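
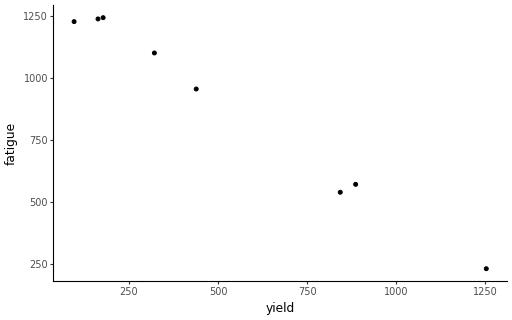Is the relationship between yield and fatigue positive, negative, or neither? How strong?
negative, strong

Points are negatively correlated; strong (|r| ≈ 1.0).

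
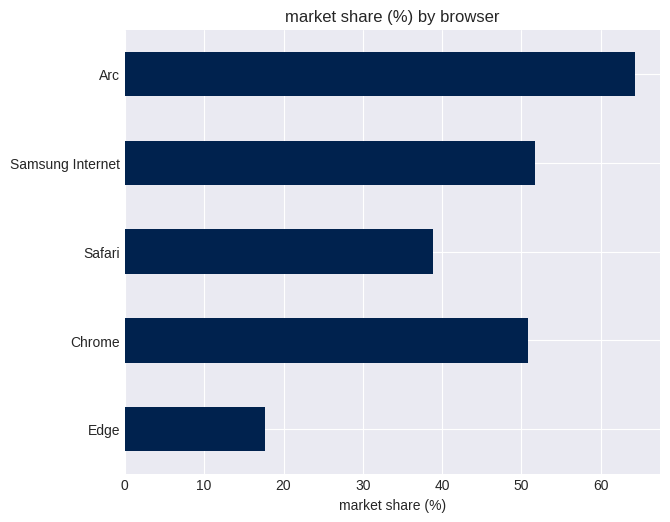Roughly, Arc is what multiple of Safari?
Arc ≈ 60, Safari ≈ 40; 60/40 ≈ 1.5.

≈ 1.5×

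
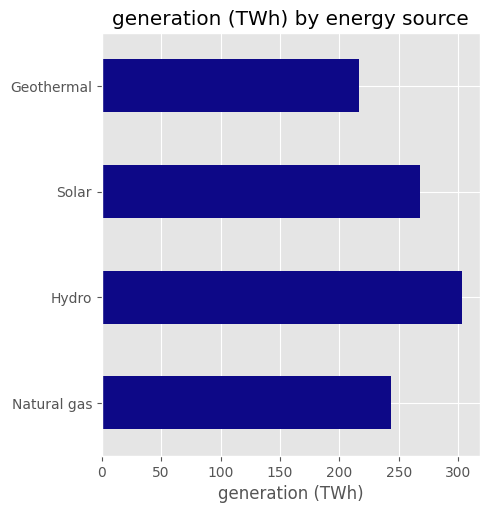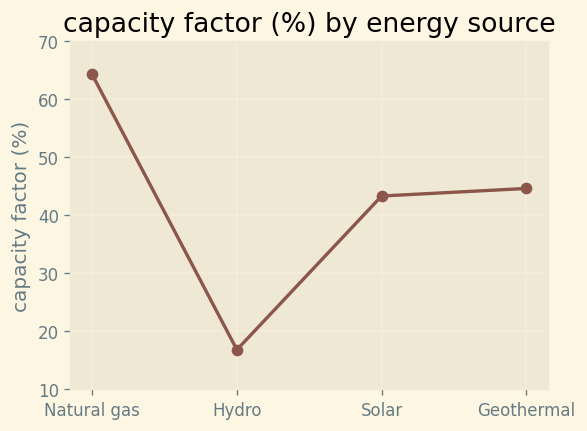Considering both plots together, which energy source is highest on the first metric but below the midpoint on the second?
Chart 2 median capacity factor (%) ≈ 40; below-median energy sources: Hydro, Solar. Among those, Hydro has the highest generation (TWh) (≈ 300).

Hydro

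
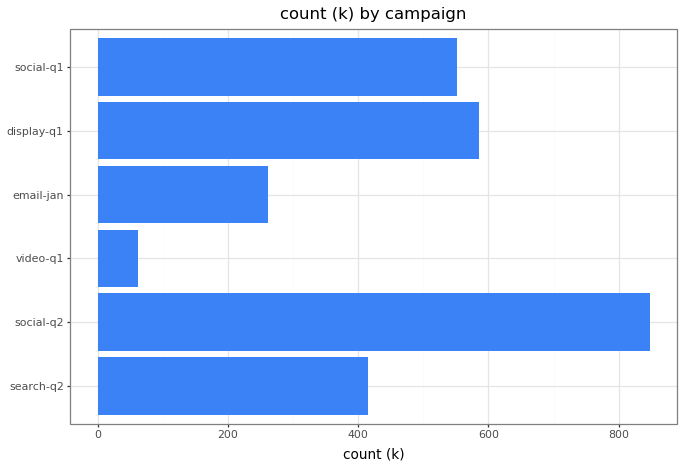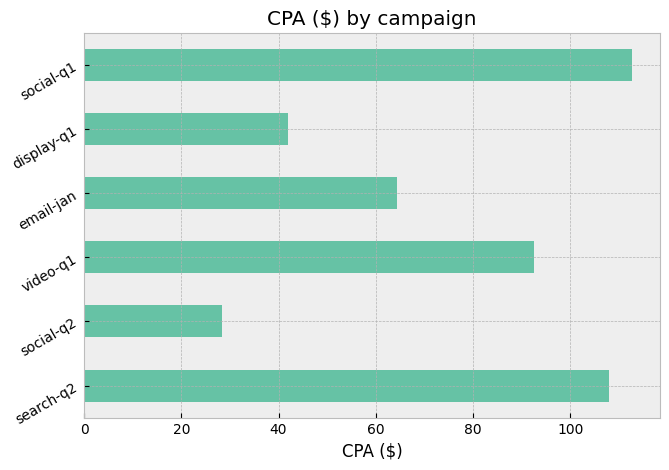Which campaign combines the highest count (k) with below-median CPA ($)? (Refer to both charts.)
Chart 2 median CPA ($) ≈ 80; below-median campaigns: social-q2, email-jan, display-q1. Among those, social-q2 has the highest count (k) (≈ 800).

social-q2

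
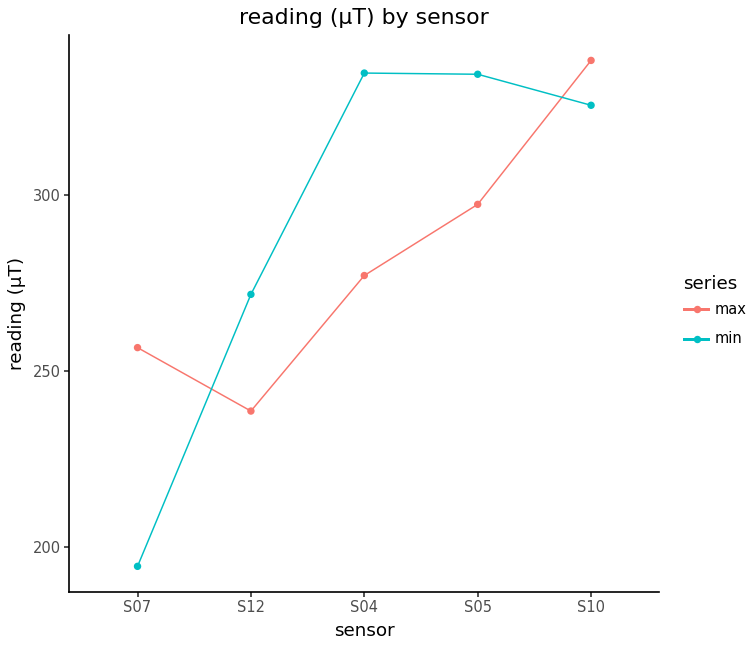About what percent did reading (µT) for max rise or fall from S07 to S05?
≈ +15.4%

S07 ≈ 260, S05 ≈ 300; (300 − 260) / 260 ≈ +15.4%.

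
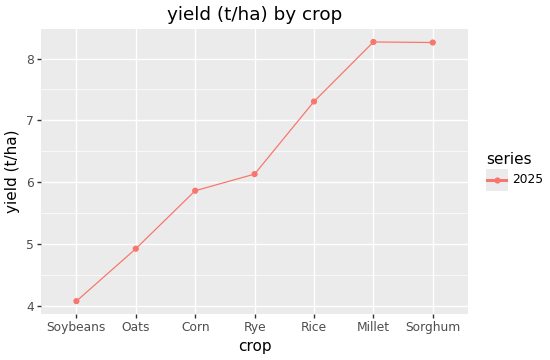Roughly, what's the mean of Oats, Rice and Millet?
≈ 7

(5.0 + 7.5 + 8.5) / 3 ≈ 7.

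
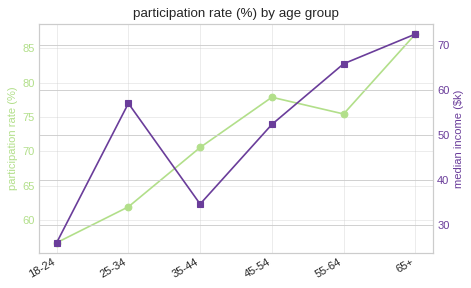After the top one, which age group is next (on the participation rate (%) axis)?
Top 3 (on the participation rate (%) axis): 65+ ≈ 85, 45-54 ≈ 80, 55-64 ≈ 75.

45-54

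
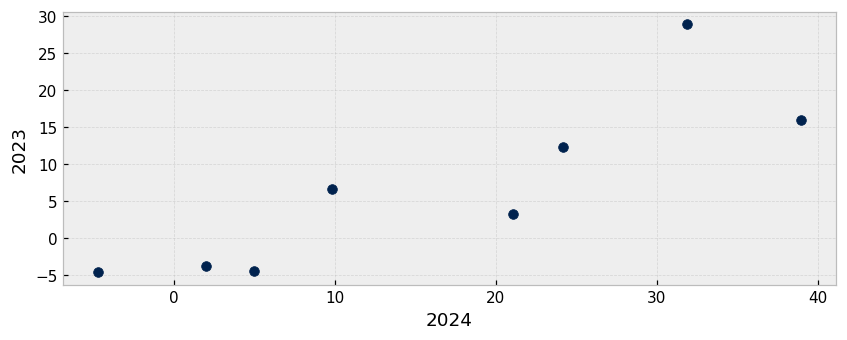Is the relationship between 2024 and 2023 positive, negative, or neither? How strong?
positive, strong

Points are positively correlated; strong (|r| ≈ 0.9).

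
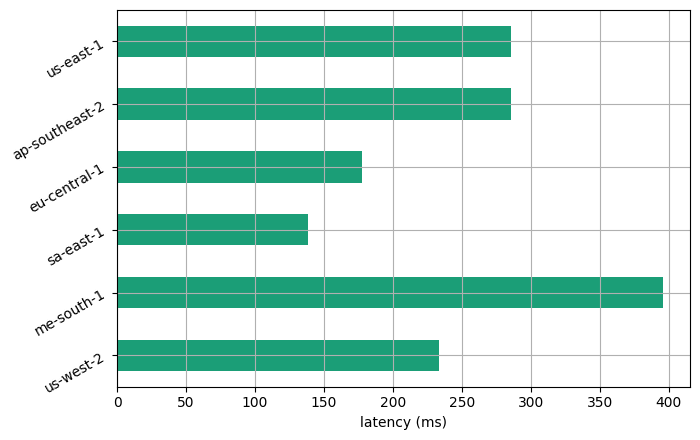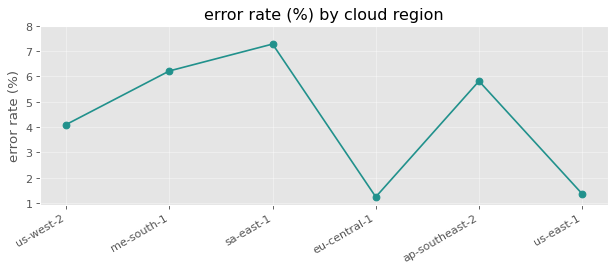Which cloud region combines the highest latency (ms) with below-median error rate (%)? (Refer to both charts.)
Chart 2 median error rate (%) ≈ 5; below-median cloud regions: us-west-2, eu-central-1, us-east-1. Among those, us-east-1 has the highest latency (ms) (≈ 300).

us-east-1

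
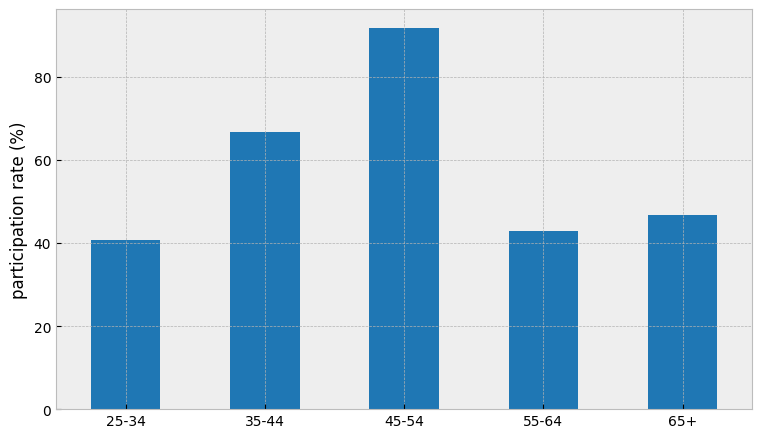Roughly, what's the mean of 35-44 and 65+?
(70 + 50) / 2 ≈ 60.

≈ 60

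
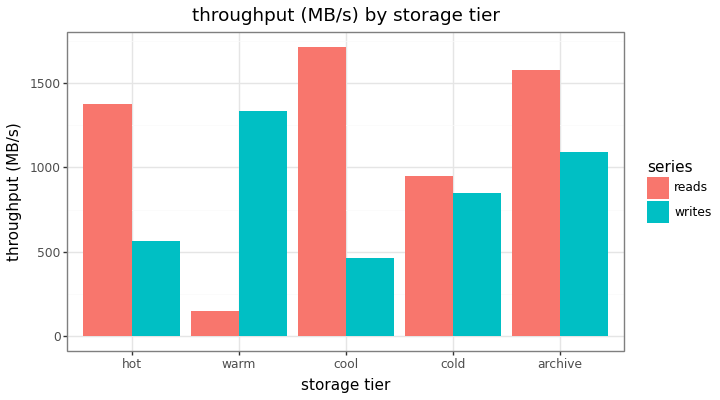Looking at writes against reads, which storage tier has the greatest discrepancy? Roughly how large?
cool, ≈ 1400 MB/s

cool: writes ≈ 400, reads ≈ 1800 → gap ≈ 1400. Next-largest (warm) is only ≈ 1200.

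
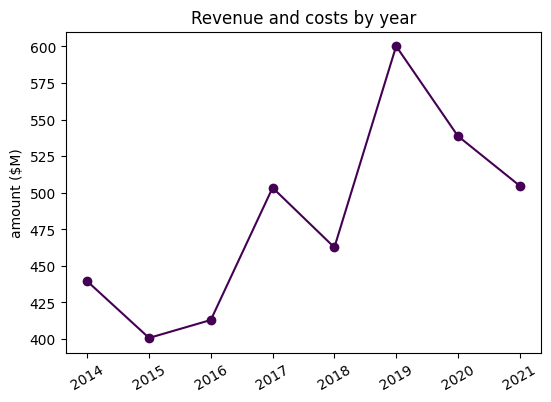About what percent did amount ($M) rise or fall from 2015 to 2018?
2015 ≈ 400, 2018 ≈ 460; (460 − 400) / 400 ≈ +15%.

≈ +15%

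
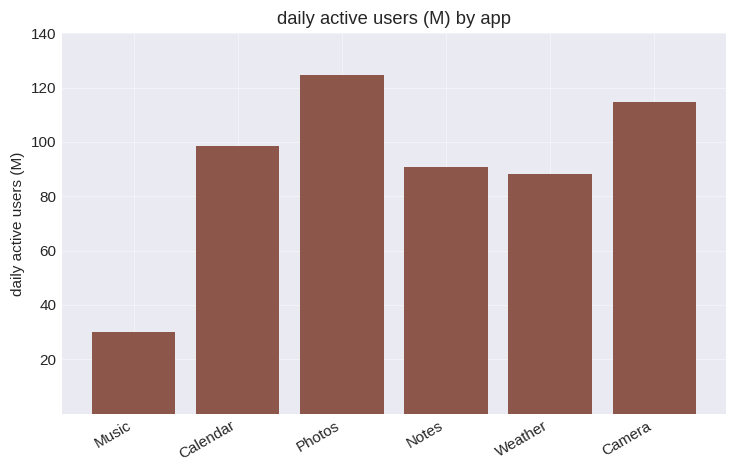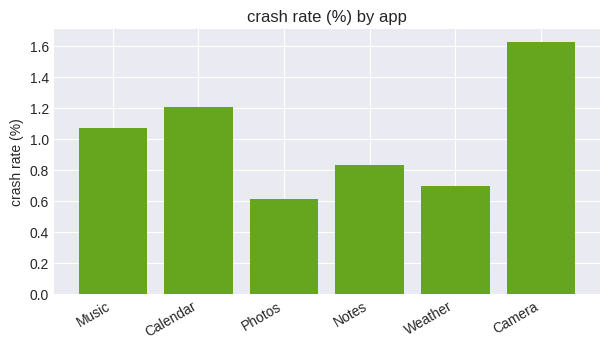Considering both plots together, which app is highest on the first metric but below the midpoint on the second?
Photos

Chart 2 median crash rate (%) ≈ 1; below-median apps: Photos, Notes, Weather. Among those, Photos has the highest daily active users (M) (≈ 120).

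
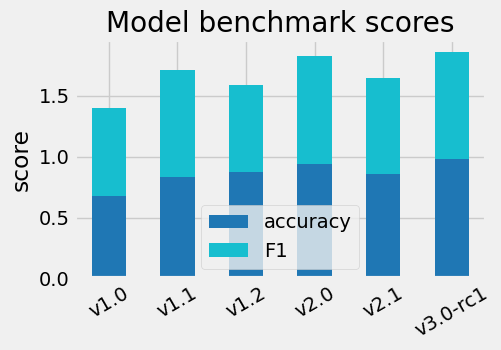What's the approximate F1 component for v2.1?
≈ 0.8

F1 top ≈ 1.6, bottom ≈ 0.8; segment ≈ 0.8.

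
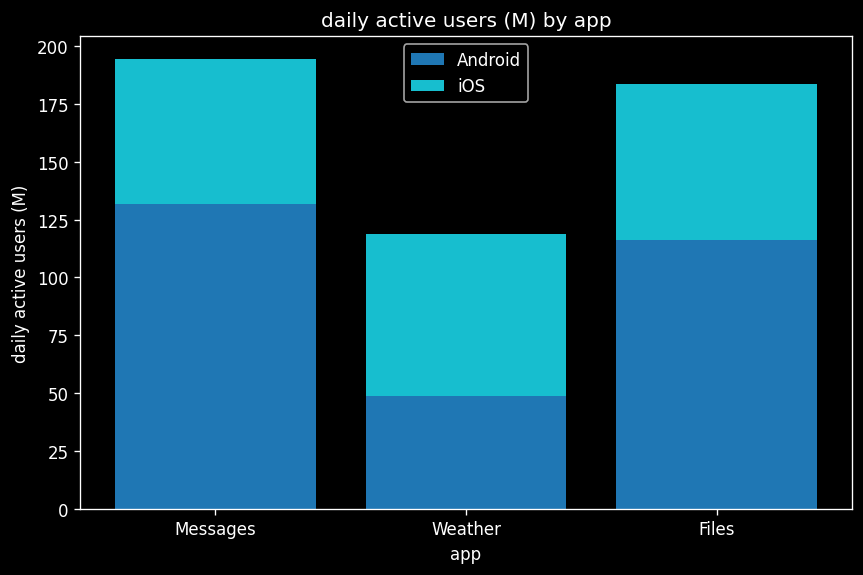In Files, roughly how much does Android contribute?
Android top ≈ 120, bottom ≈ 0; segment ≈ 120.

≈ 120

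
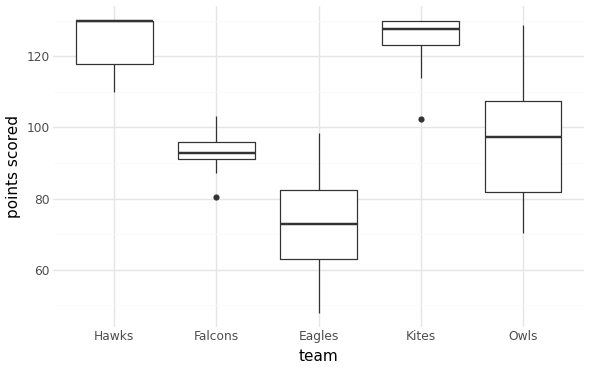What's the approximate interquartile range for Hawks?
Q3 ≈ 130, Q1 ≈ 120; IQR ≈ 10.

≈ 10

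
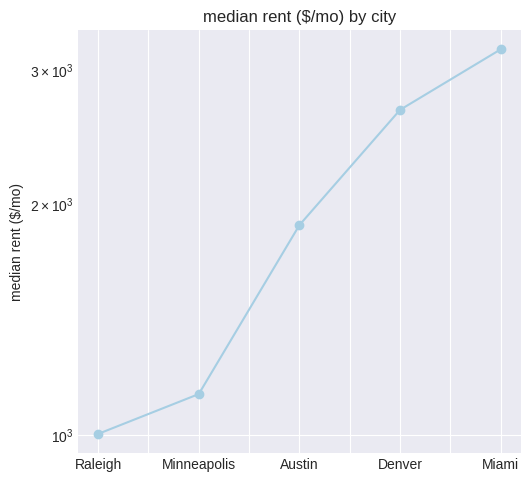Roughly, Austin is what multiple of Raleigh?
≈ 1.8×

Austin ≈ 1800, Raleigh ≈ 1000; 1800/1000 ≈ 1.8.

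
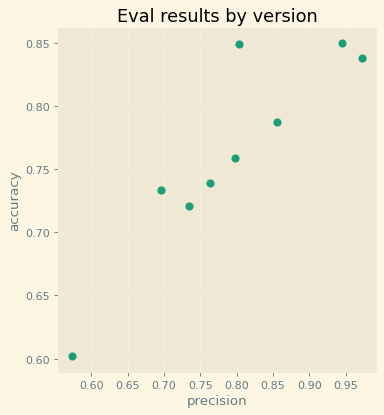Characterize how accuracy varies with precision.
positive, strong

Points are positively correlated; strong (|r| ≈ 0.9).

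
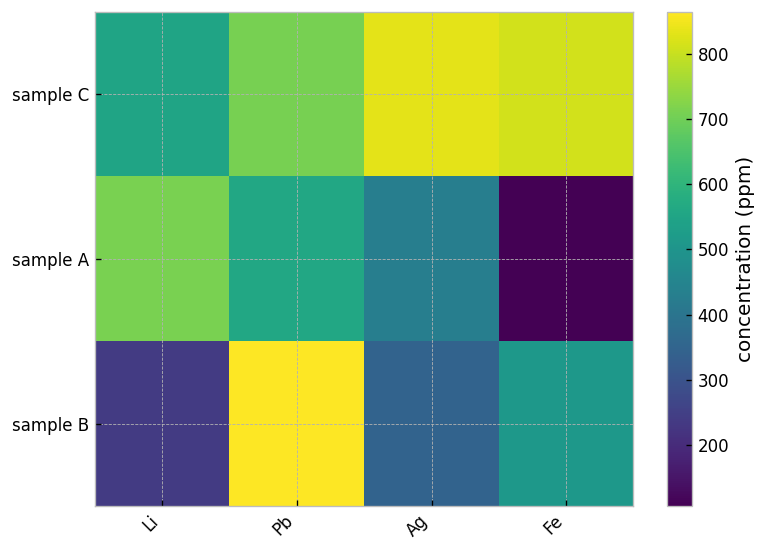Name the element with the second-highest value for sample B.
Top 3 for sample B: Pb ≈ 900, Fe ≈ 500, Ag ≈ 300.

Fe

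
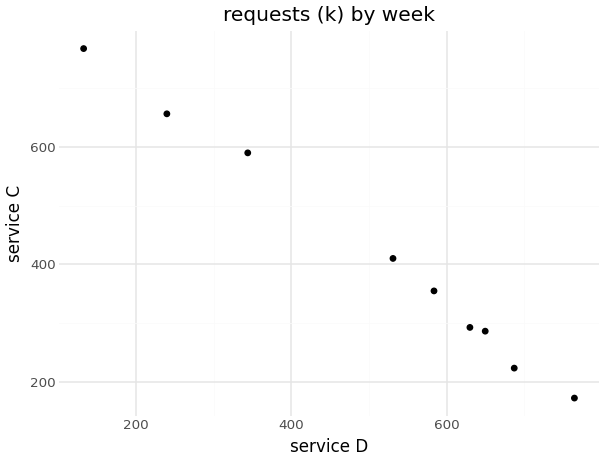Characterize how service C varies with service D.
Points are negatively correlated; strong (|r| ≈ 1.0).

negative, strong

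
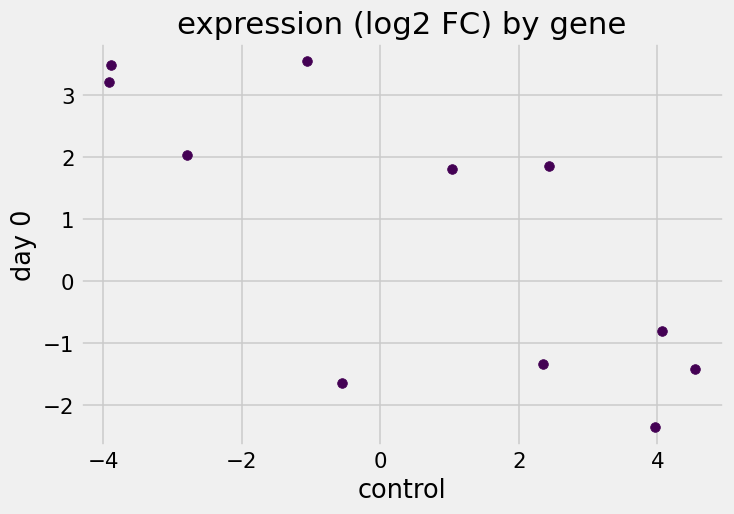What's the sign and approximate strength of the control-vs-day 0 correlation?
Points are negatively correlated; strong (|r| ≈ 0.8).

negative, strong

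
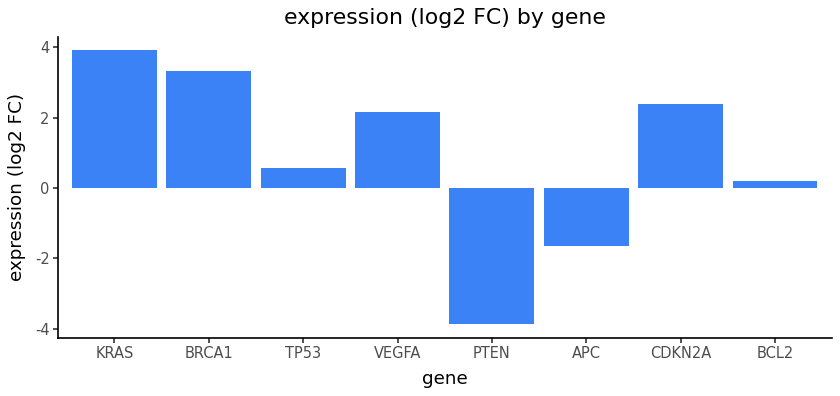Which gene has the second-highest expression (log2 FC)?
BRCA1

Top 3: KRAS ≈ 4, BRCA1 ≈ 3, CDKN2A ≈ 2.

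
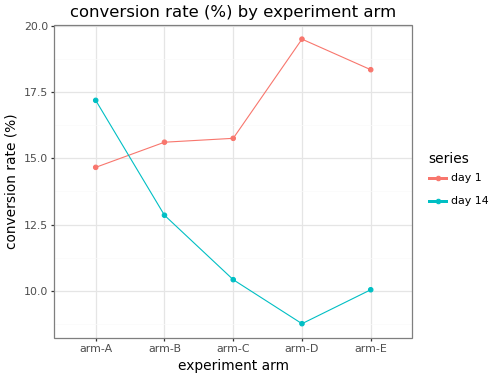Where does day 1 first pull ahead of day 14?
arm-B

arm-A: day 1 ≈ 15 vs day 14 ≈ 17 (not yet); arm-B: day 1 ≈ 16 vs day 14 ≈ 13 (first crossover).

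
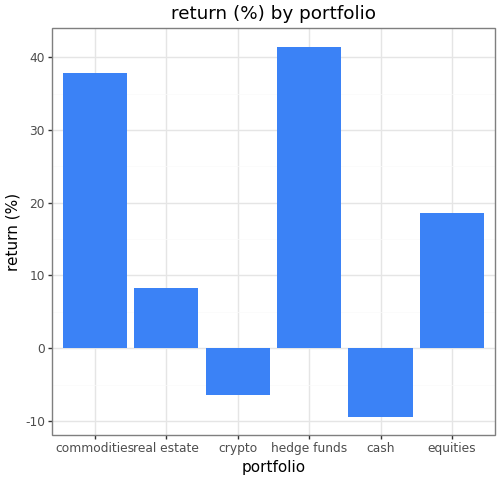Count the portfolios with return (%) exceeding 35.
2

Above 35: commodities, hedge funds.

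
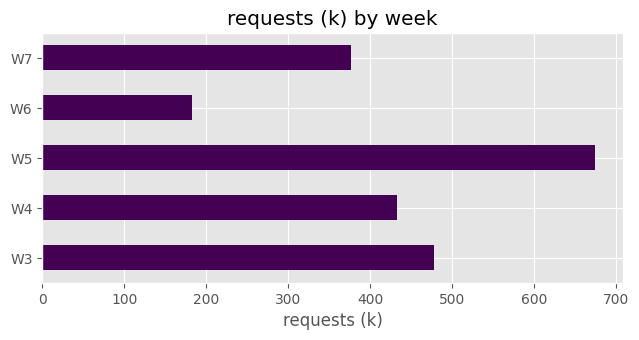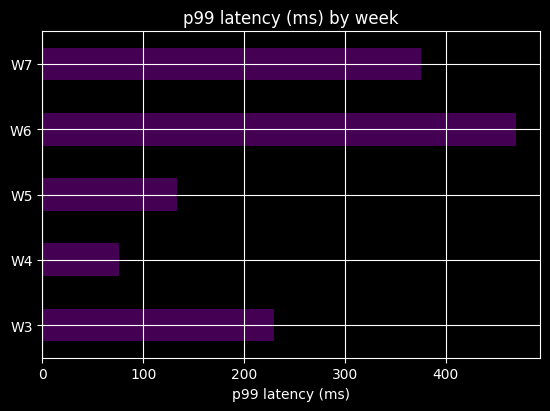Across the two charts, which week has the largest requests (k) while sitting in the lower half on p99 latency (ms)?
W5

Chart 2 median p99 latency (ms) ≈ 250; below-median weeks: W4, W5. Among those, W5 has the highest requests (k) (≈ 700).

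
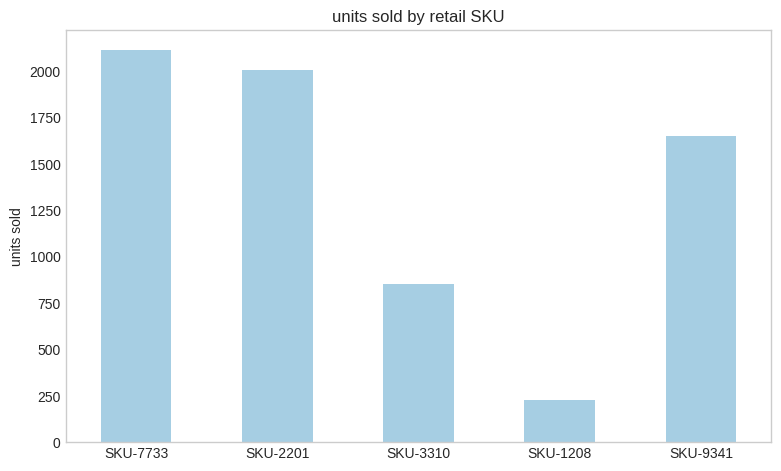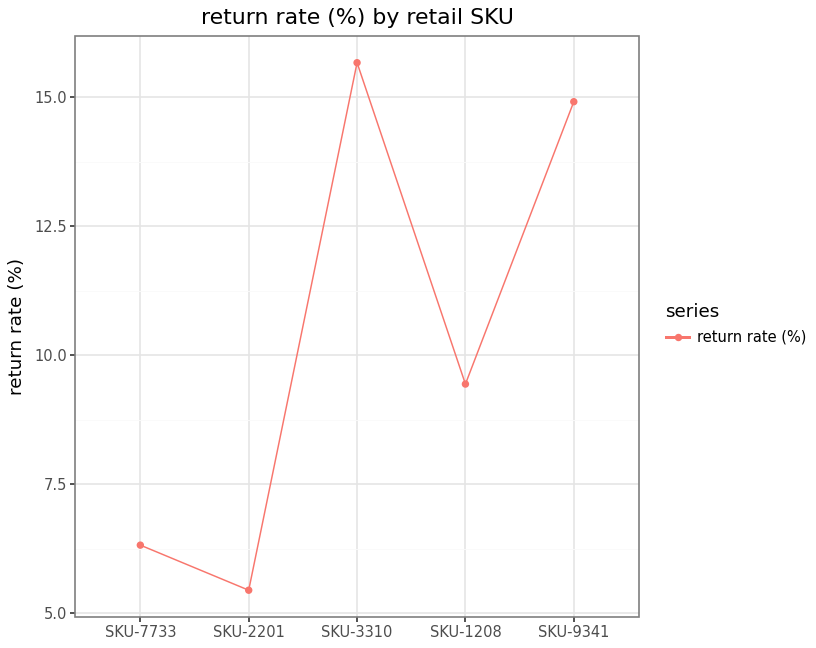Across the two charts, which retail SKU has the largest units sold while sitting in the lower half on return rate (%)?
SKU-7733

Chart 2 median return rate (%) ≈ 10; below-median retail SKUs: SKU-7733, SKU-2201. Among those, SKU-7733 has the highest units sold (≈ 2200).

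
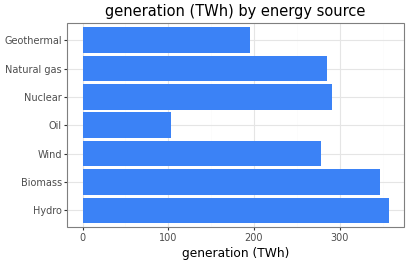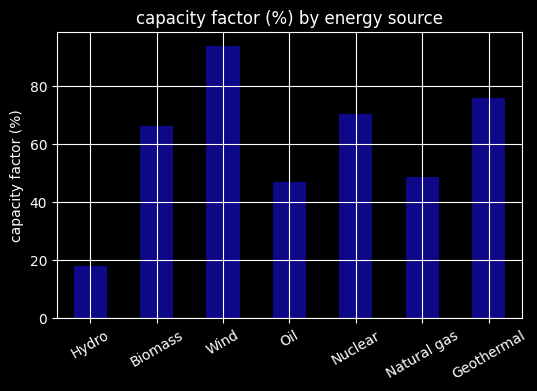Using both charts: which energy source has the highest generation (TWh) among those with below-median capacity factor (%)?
Hydro

Chart 2 median capacity factor (%) ≈ 70; below-median energy sources: Hydro, Oil, Natural gas. Among those, Hydro has the highest generation (TWh) (≈ 350).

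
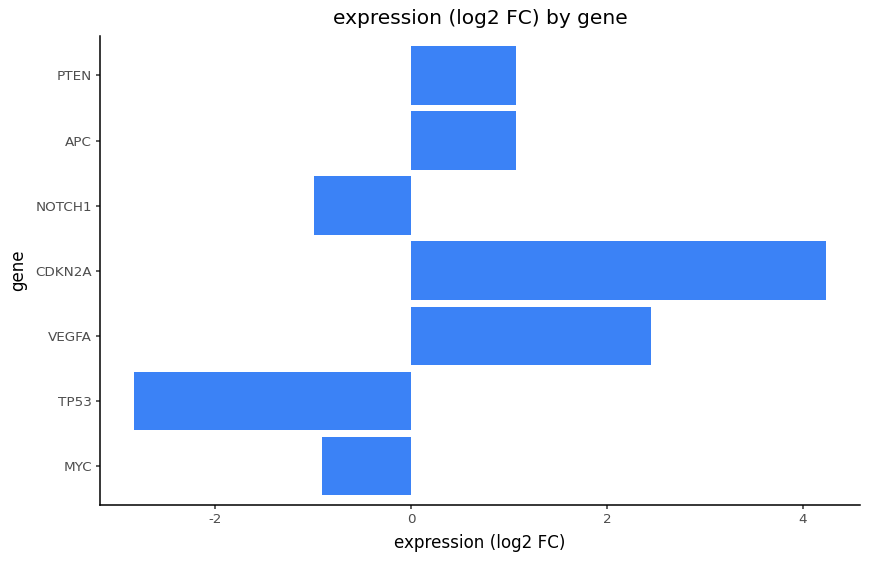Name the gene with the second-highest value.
Top 3: CDKN2A ≈ 4, VEGFA ≈ 2, PTEN ≈ 1.

VEGFA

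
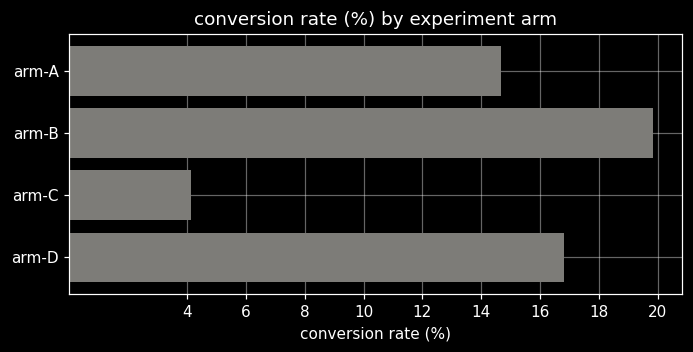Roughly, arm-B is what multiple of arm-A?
arm-B ≈ 20, arm-A ≈ 14; 20/14 ≈ 1.43.

≈ 1.43×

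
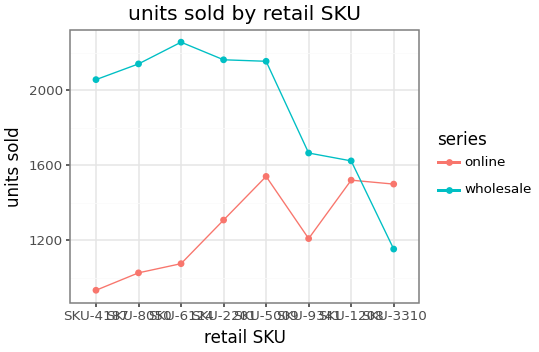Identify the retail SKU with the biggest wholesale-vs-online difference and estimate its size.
SKU-6124, ≈ 1200

SKU-6124: wholesale ≈ 2200, online ≈ 1000 → gap ≈ 1200. Next-largest (SKU-4187) is only ≈ 1000.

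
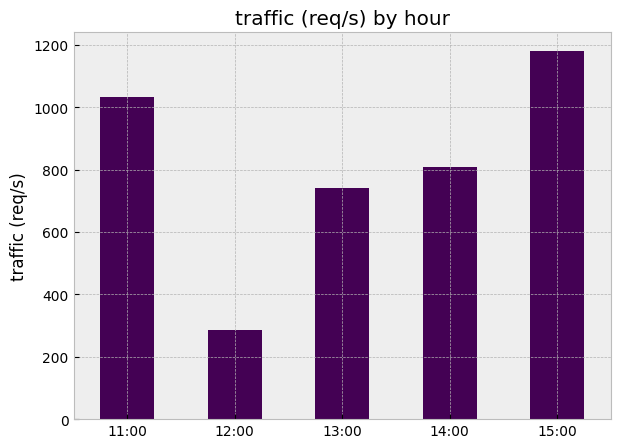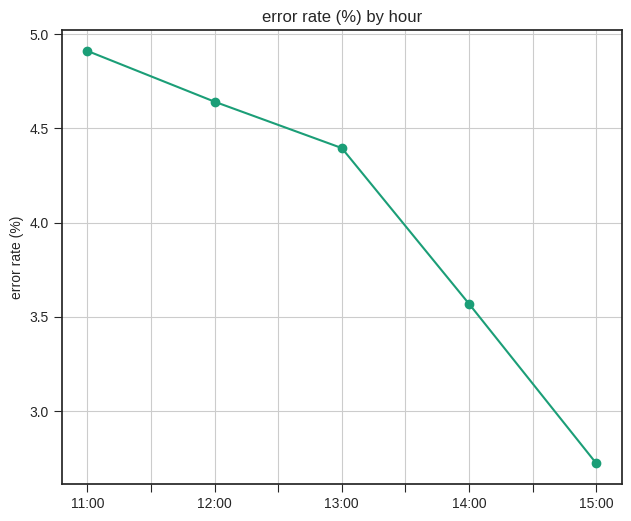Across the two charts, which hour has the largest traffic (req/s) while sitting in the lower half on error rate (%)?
15:00

Chart 2 median error rate (%) ≈ 4.5; below-median hours: 14:00, 15:00. Among those, 15:00 has the highest traffic (req/s) (≈ 1200).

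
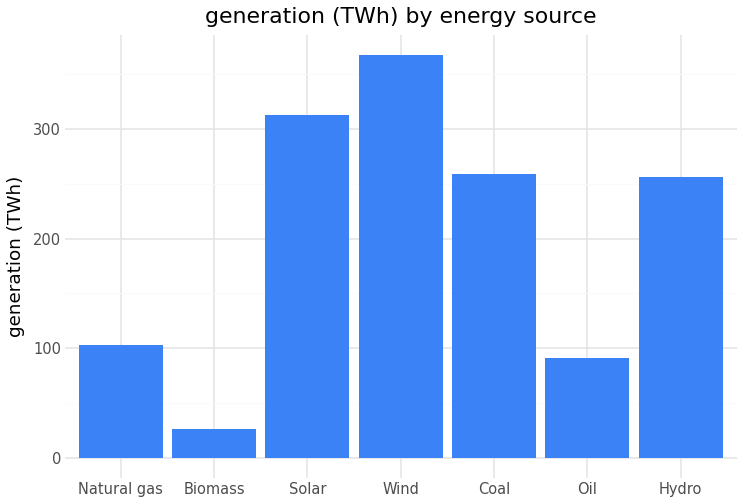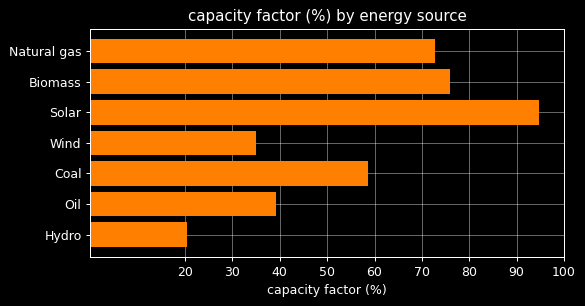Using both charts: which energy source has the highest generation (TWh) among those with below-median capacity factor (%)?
Wind

Chart 2 median capacity factor (%) ≈ 60; below-median energy sources: Wind, Oil, Hydro. Among those, Wind has the highest generation (TWh) (≈ 350).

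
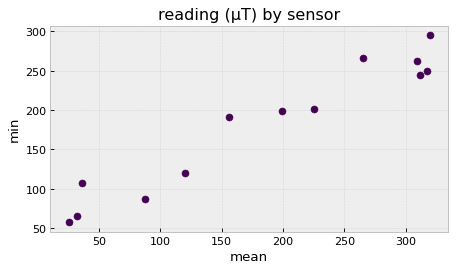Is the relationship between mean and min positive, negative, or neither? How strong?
positive, strong

Points are positively correlated; strong (|r| ≈ 1.0).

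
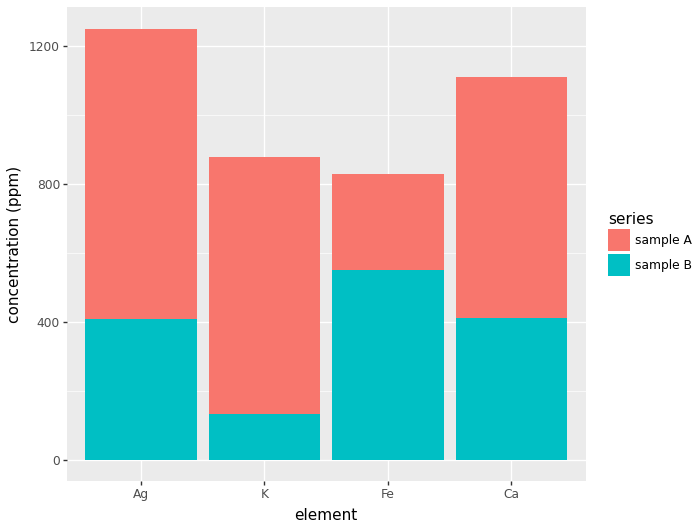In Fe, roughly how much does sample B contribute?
sample B top ≈ 600, bottom ≈ 0; segment ≈ 600.

≈ 600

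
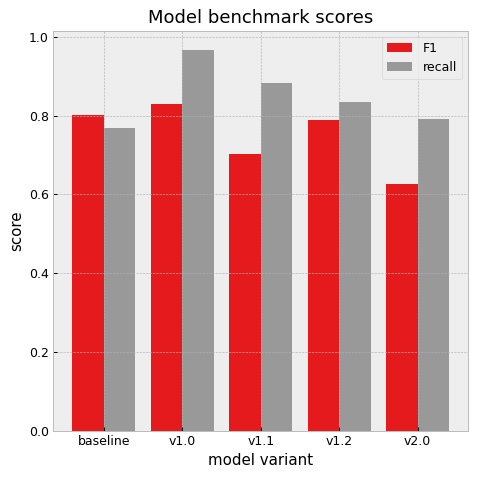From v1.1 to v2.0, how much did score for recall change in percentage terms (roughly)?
v1.1 ≈ 0.9, v2.0 ≈ 0.8; (0.8 − 0.9) / 0.9 ≈ -11.1%.

≈ -11.1%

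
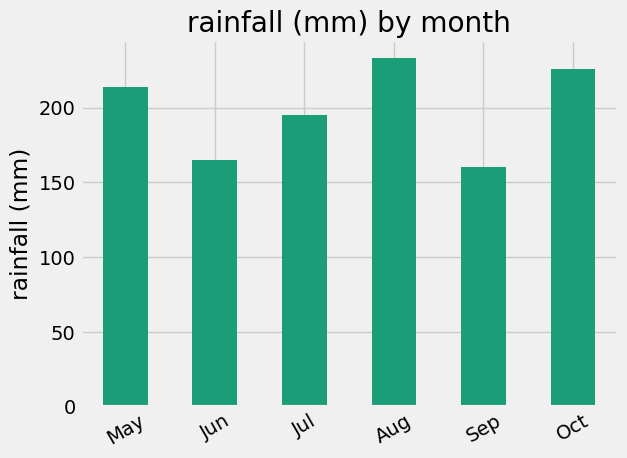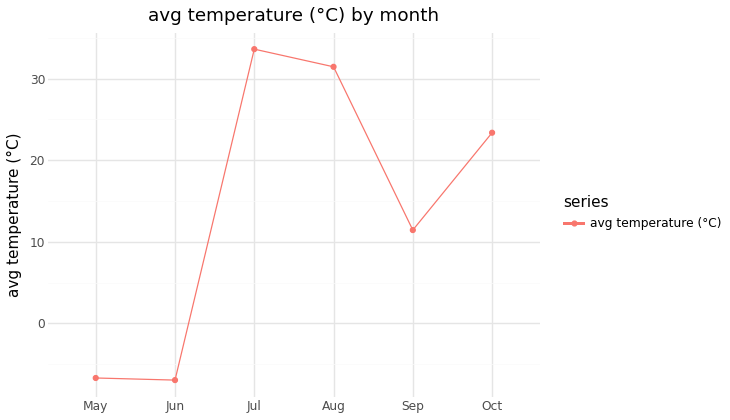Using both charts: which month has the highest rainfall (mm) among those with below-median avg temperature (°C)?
May

Chart 2 median avg temperature (°C) ≈ 15; below-median months: May, Jun, Sep. Among those, May has the highest rainfall (mm) (≈ 225).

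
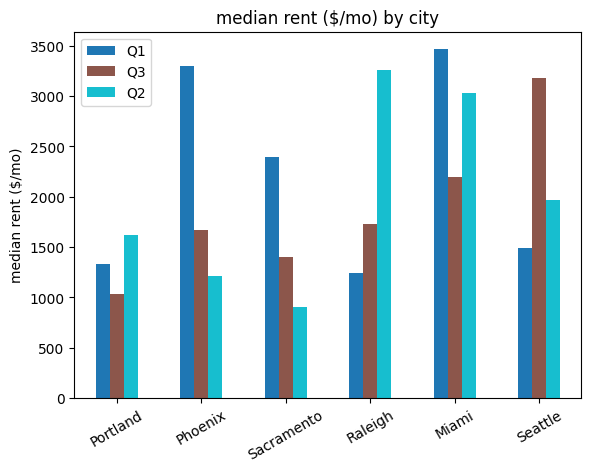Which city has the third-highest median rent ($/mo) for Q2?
Top 4 for Q2: Raleigh ≈ 3500, Miami ≈ 3000, Seattle ≈ 2000, Portland ≈ 1500.

Seattle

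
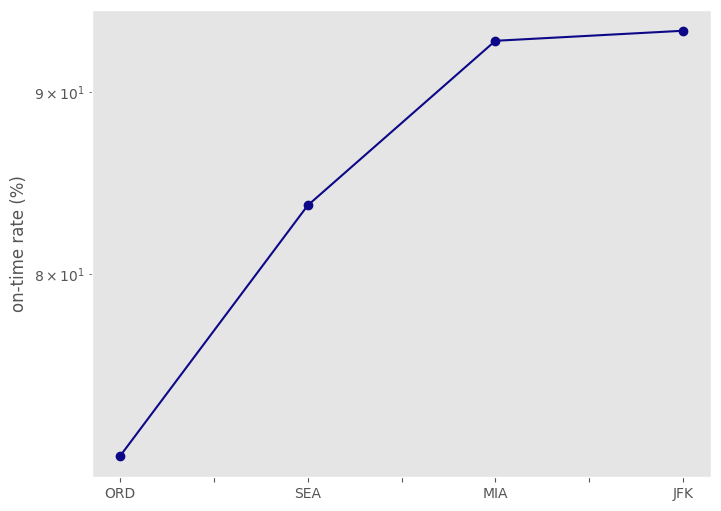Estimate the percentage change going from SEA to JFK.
SEA ≈ 84, JFK ≈ 94; (94 − 84) / 84 ≈ +11.9%.

≈ +11.9%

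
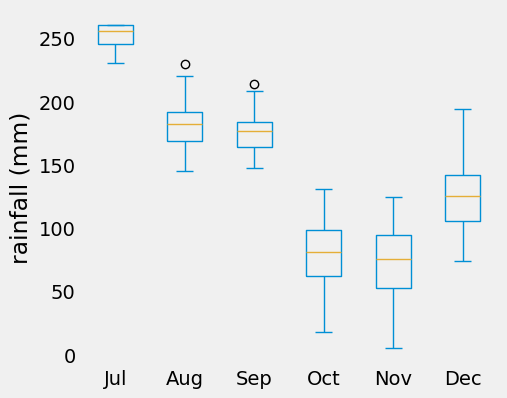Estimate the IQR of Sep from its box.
Q3 ≈ 180, Q1 ≈ 160; IQR ≈ 20.

≈ 20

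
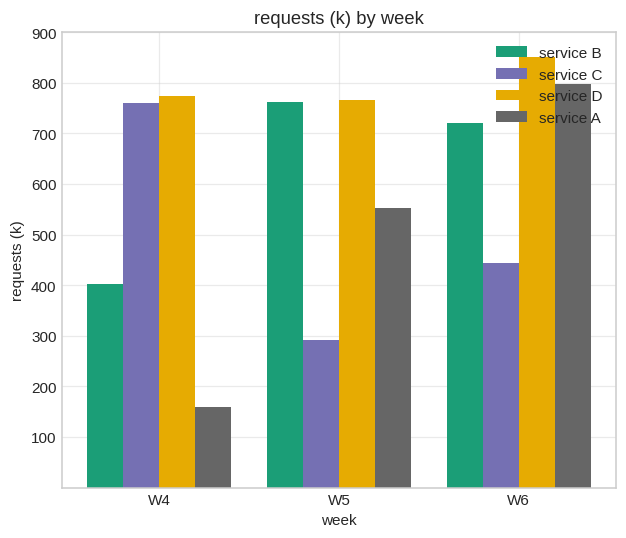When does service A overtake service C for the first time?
W4: service A ≈ 200 vs service C ≈ 800 (not yet); W5: service A ≈ 600 vs service C ≈ 300 (first crossover).

W5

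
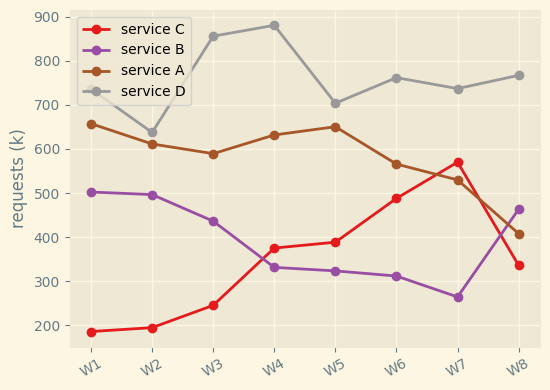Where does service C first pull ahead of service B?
W3: service C ≈ 200 vs service B ≈ 400 (not yet); W4: service C ≈ 400 vs service B ≈ 300 (first crossover).

W4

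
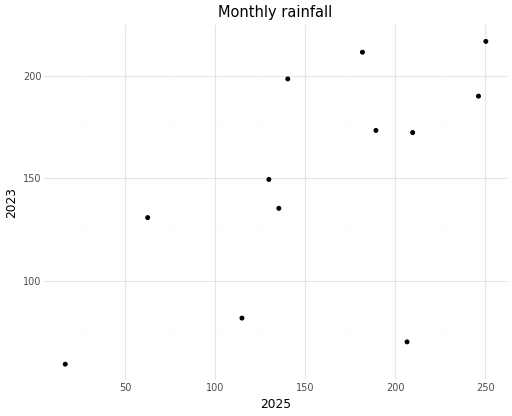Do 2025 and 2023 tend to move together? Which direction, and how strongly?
Points are positively correlated; moderate (|r| ≈ 0.6).

positive, moderate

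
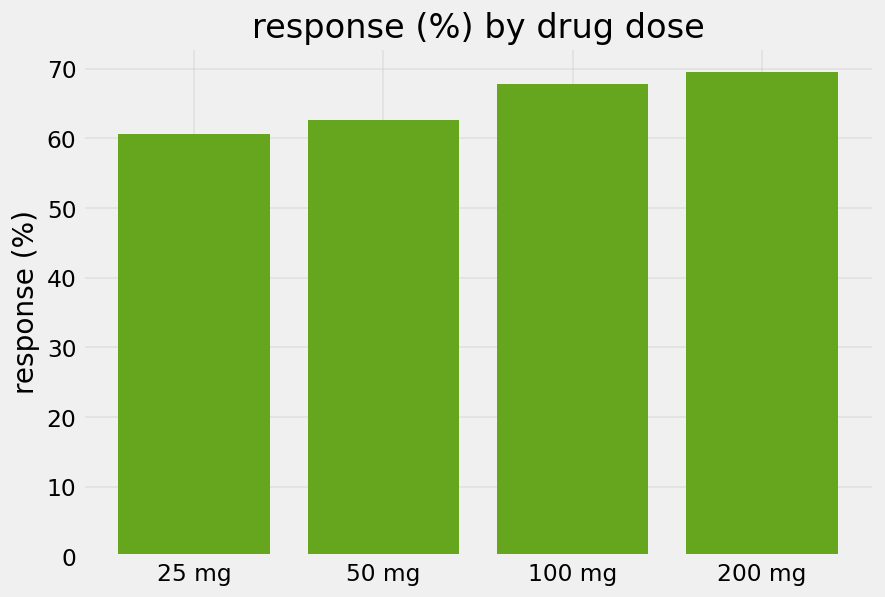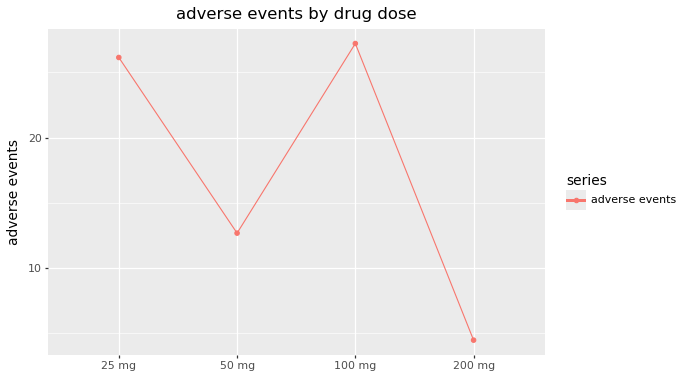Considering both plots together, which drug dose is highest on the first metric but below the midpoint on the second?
Chart 2 median adverse events ≈ 20; below-median drug doses: 50 mg, 200 mg. Among those, 200 mg has the highest response (%) (≈ 70).

200 mg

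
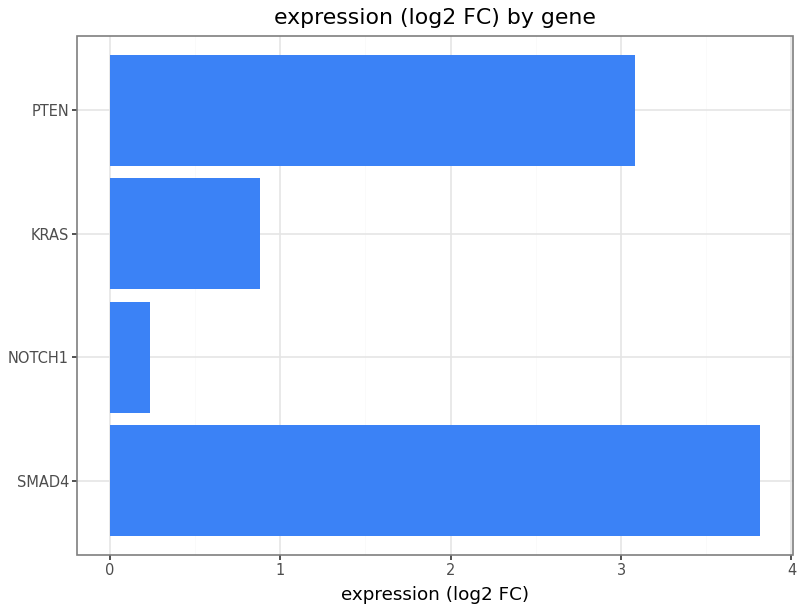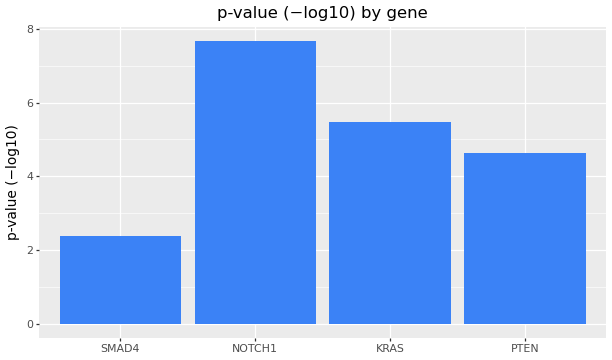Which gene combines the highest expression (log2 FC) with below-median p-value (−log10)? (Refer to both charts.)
Chart 2 median p-value (−log10) ≈ 5; below-median genes: SMAD4, PTEN. Among those, SMAD4 has the highest expression (log2 FC) (≈ 4).

SMAD4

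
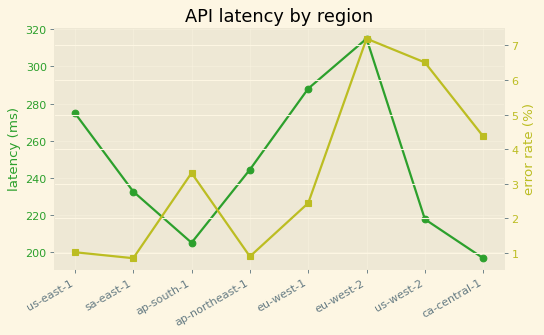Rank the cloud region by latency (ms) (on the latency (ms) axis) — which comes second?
eu-west-1

Top 3 (on the latency (ms) axis): eu-west-2 ≈ 310, eu-west-1 ≈ 290, us-east-1 ≈ 270.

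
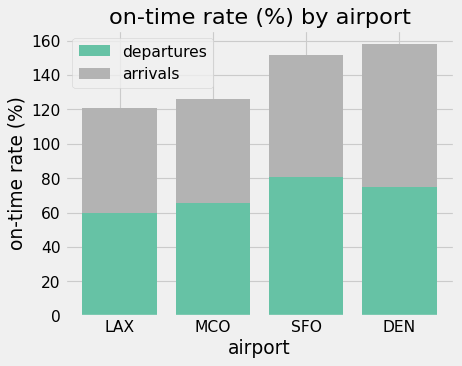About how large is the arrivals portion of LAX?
≈ 60

arrivals top ≈ 120, bottom ≈ 60; segment ≈ 60.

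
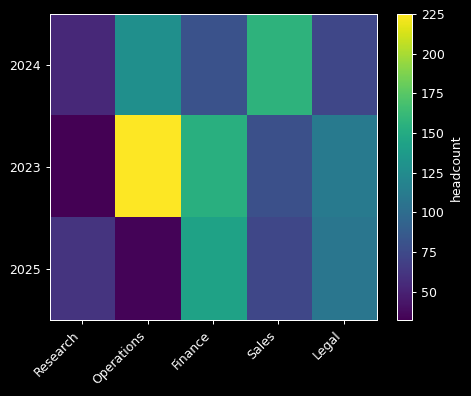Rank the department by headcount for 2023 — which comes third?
Top 4 for 2023: Operations ≈ 220, Finance ≈ 160, Legal ≈ 120, Sales ≈ 80.

Legal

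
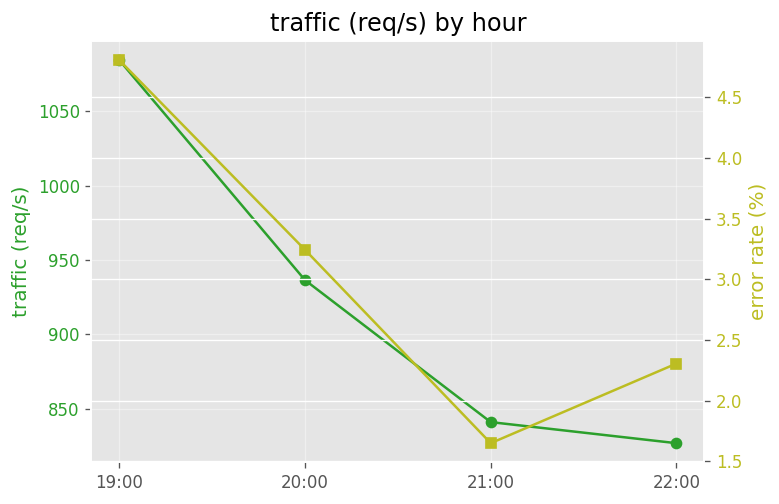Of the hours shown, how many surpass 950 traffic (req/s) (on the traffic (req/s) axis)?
1

Above 950: 19:00.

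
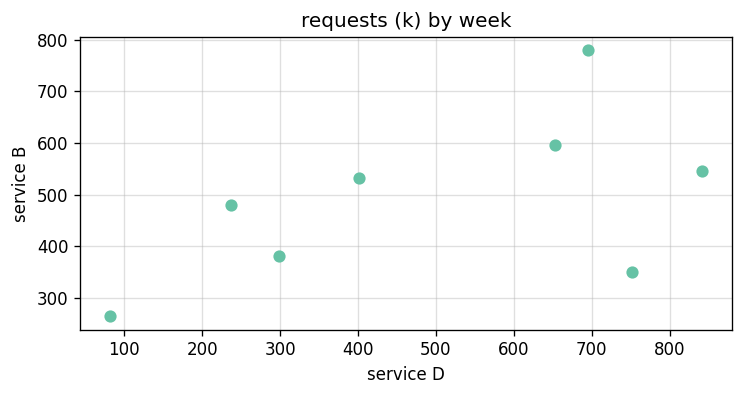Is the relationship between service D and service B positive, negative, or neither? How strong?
positive, moderate

Points are positively correlated; moderate (|r| ≈ 0.5).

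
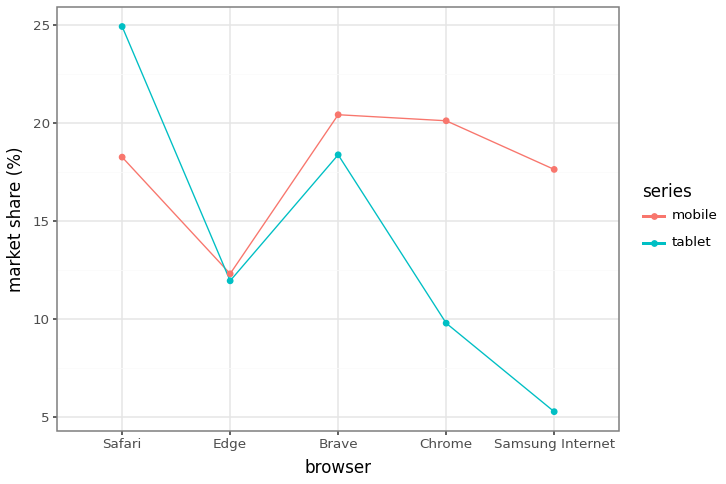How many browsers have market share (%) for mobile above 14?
Above 14: Safari, Brave, Chrome, Samsung Internet.

4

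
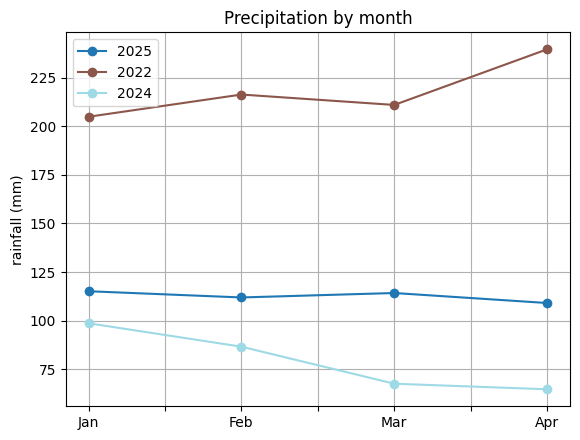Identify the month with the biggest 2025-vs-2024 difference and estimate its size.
Mar: 2025 ≈ 120, 2024 ≈ 60 → gap ≈ 60. Next-largest (Apr) is only ≈ 40.

Mar, ≈ 60 mm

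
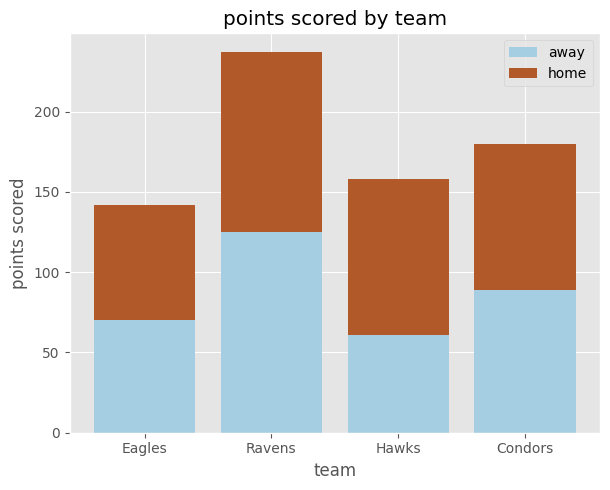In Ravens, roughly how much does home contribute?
home top ≈ 240, bottom ≈ 120; segment ≈ 120.

≈ 120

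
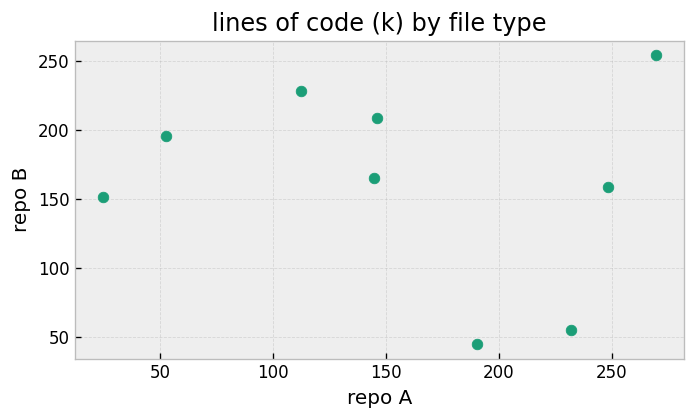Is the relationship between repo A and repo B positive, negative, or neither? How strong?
Points are roughly uncorrelated; weak (|r| ≈ 0.2).

no clear correlation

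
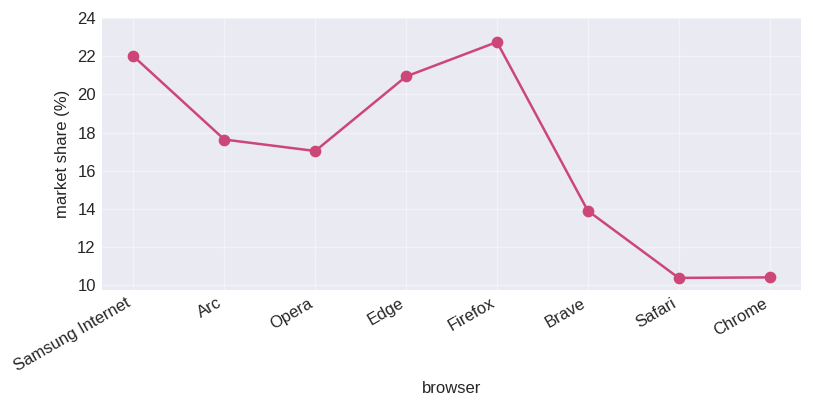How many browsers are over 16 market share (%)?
Above 16: Samsung Internet, Arc, Opera, Edge, Firefox.

5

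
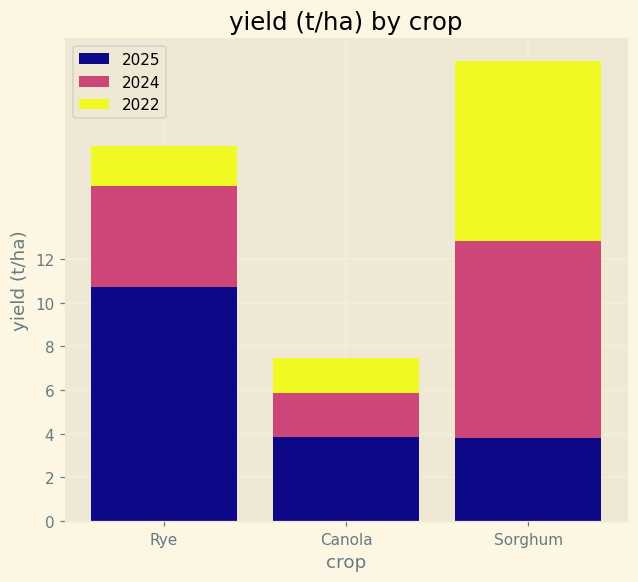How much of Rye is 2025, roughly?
2025 top ≈ 10, bottom ≈ 0; segment ≈ 10.

≈ 10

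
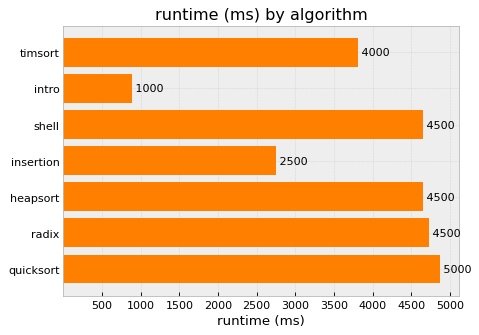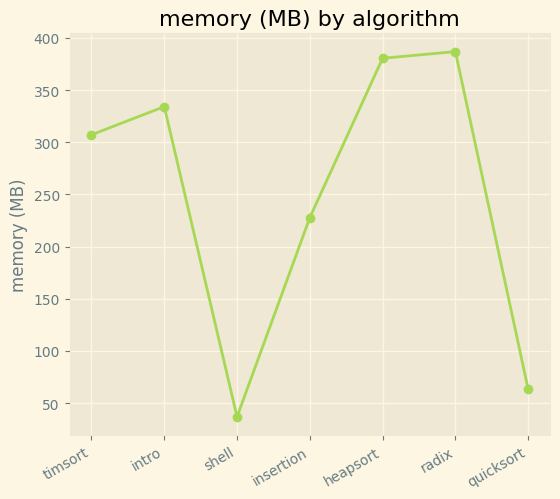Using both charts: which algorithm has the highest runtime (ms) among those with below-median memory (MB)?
quicksort

Chart 2 median memory (MB) ≈ 300; below-median algorithms: shell, insertion, quicksort. Among those, quicksort has the highest runtime (ms) (≈ 5000).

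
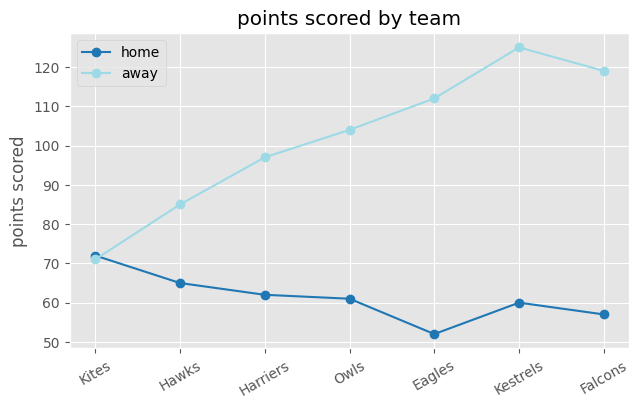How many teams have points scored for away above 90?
5

Above 90: Harriers, Owls, Eagles, Kestrels, Falcons.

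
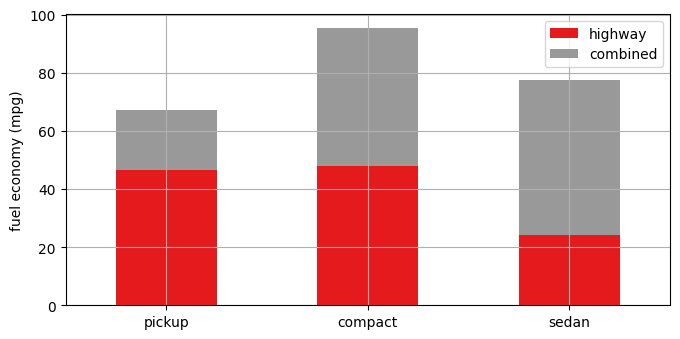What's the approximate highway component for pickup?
≈ 50

highway top ≈ 50, bottom ≈ 0; segment ≈ 50.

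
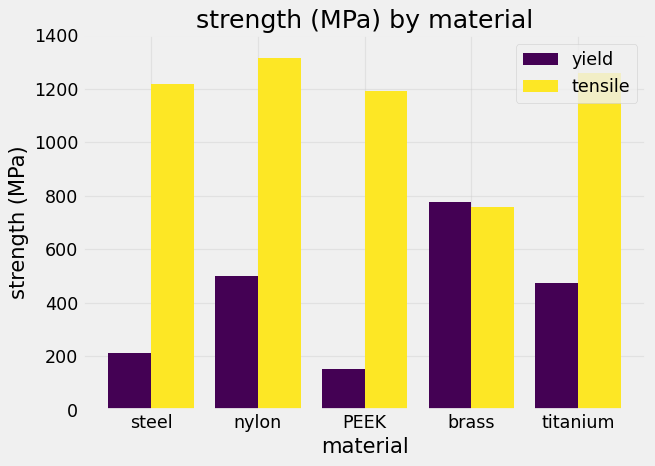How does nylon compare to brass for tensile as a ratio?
≈ 1.75×

nylon ≈ 1400, brass ≈ 800; 1400/800 ≈ 1.75.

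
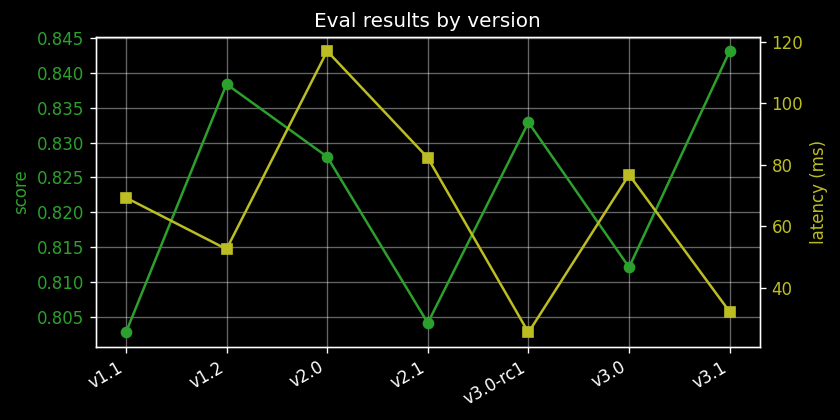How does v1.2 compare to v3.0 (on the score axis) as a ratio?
v1.2 ≈ 0.84, v3.0 ≈ 0.81; 0.84/0.81 ≈ 1.04.

≈ 1.04×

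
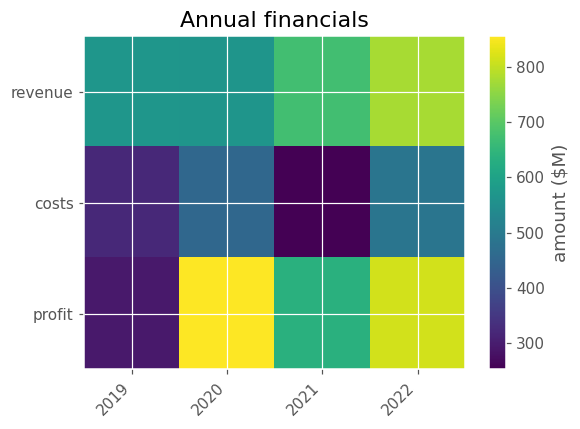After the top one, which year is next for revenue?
Top 3 for revenue: 2022 ≈ 800, 2021 ≈ 700, 2019 ≈ 600.

2021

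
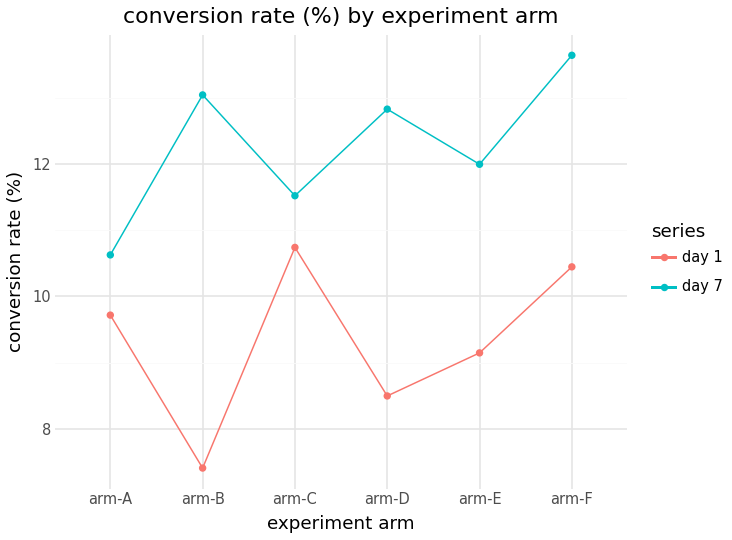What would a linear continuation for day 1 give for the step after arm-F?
≈ 11

Last three: 8, 9, 10 → slope ≈ 1/step → next ≈ 11.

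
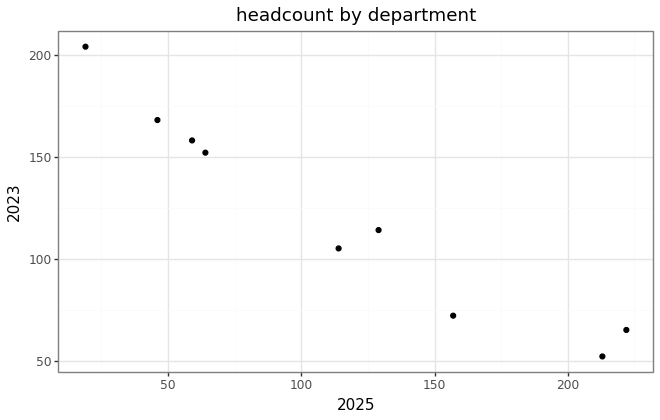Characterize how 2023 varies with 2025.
Points are negatively correlated; strong (|r| ≈ 1.0).

negative, strong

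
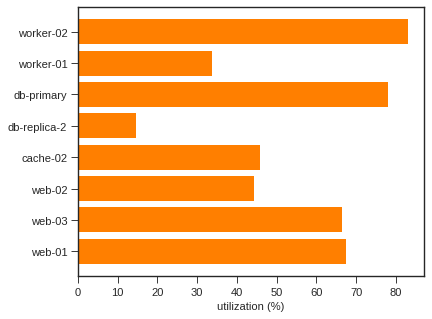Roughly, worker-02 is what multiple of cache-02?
worker-02 ≈ 80, cache-02 ≈ 50; 80/50 ≈ 1.6.

≈ 1.6×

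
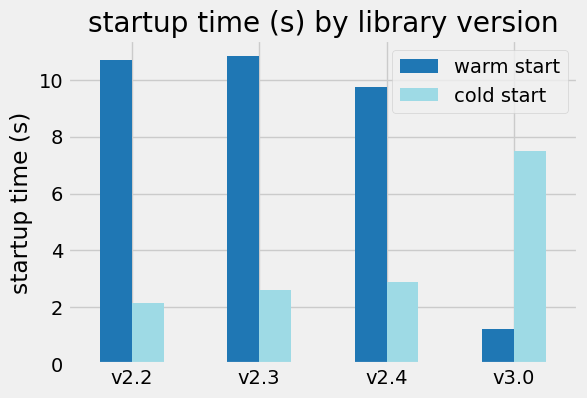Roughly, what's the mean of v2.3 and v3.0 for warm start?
≈ 6

(11 + 1) / 2 ≈ 6.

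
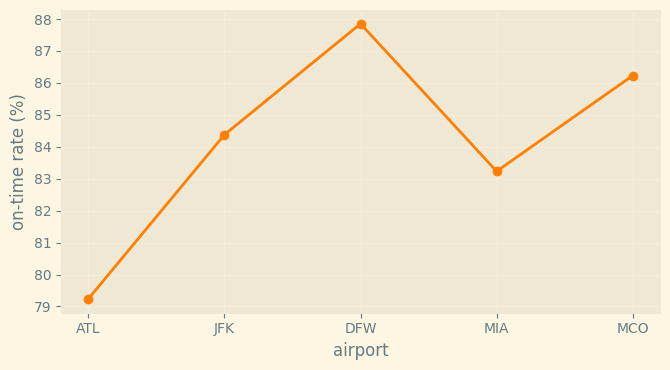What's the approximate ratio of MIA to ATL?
≈ 1.05×

MIA ≈ 83, ATL ≈ 79; 83/79 ≈ 1.05.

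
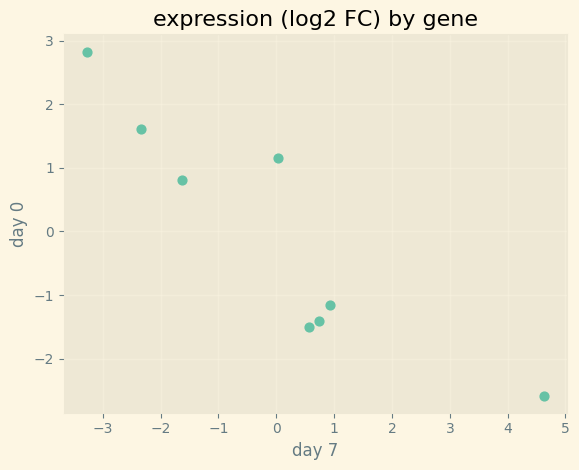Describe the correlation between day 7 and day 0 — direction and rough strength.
Points are negatively correlated; strong (|r| ≈ 0.9).

negative, strong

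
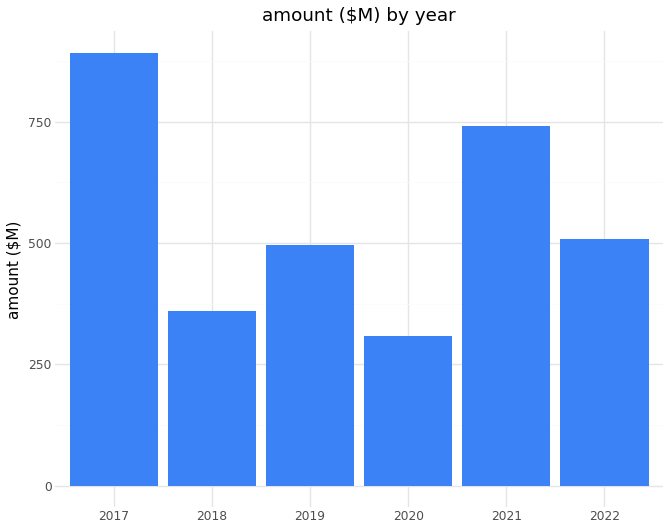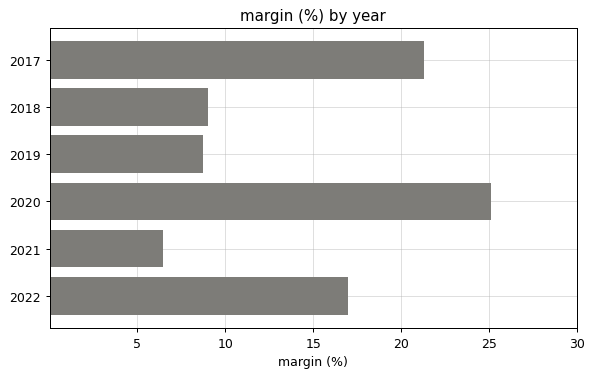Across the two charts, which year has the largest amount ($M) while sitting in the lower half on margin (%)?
Chart 2 median margin (%) ≈ 15; below-median years: 2018, 2019, 2021. Among those, 2021 has the highest amount ($M) (≈ 700).

2021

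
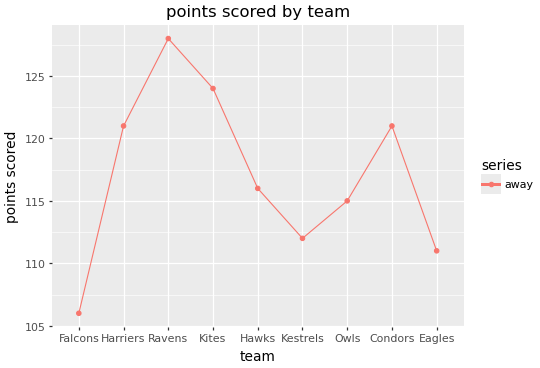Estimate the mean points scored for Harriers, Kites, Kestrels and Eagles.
≈ 117

(120 + 124 + 112 + 112) / 4 ≈ 117.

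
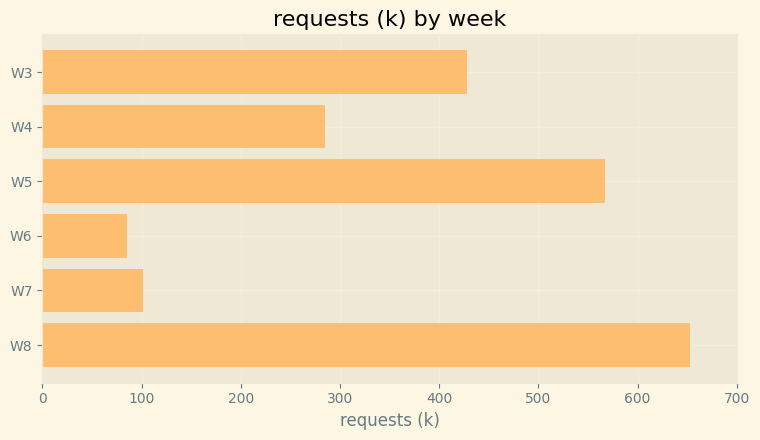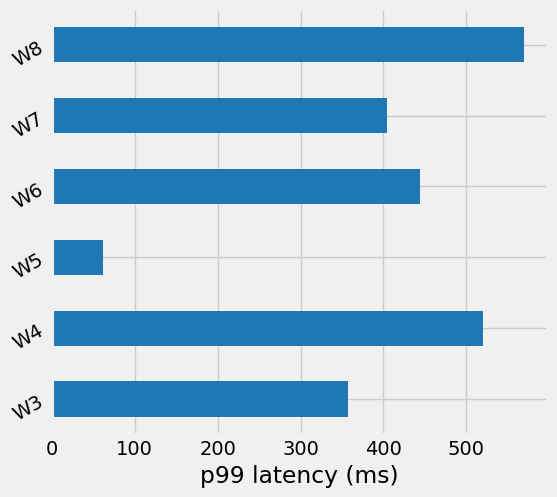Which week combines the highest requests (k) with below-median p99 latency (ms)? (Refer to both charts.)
Chart 2 median p99 latency (ms) ≈ 400; below-median weeks: W3, W5, W7. Among those, W5 has the highest requests (k) (≈ 600).

W5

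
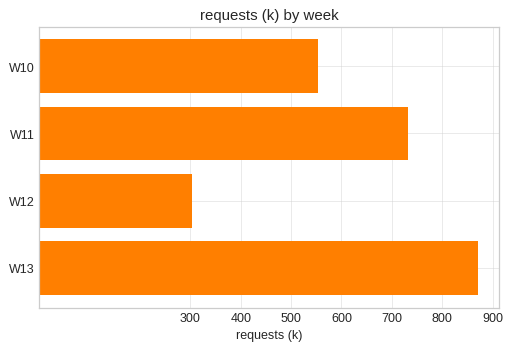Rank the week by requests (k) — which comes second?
W11

Top 3: W13 ≈ 900, W11 ≈ 700, W10 ≈ 600.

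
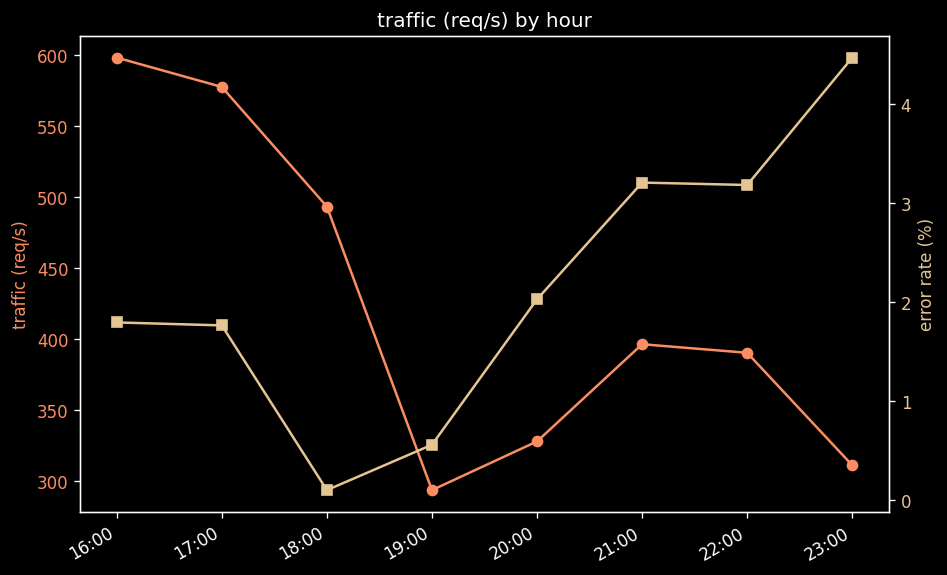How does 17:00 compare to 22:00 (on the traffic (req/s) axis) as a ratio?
17:00 ≈ 600, 22:00 ≈ 400; 600/400 ≈ 1.5.

≈ 1.5×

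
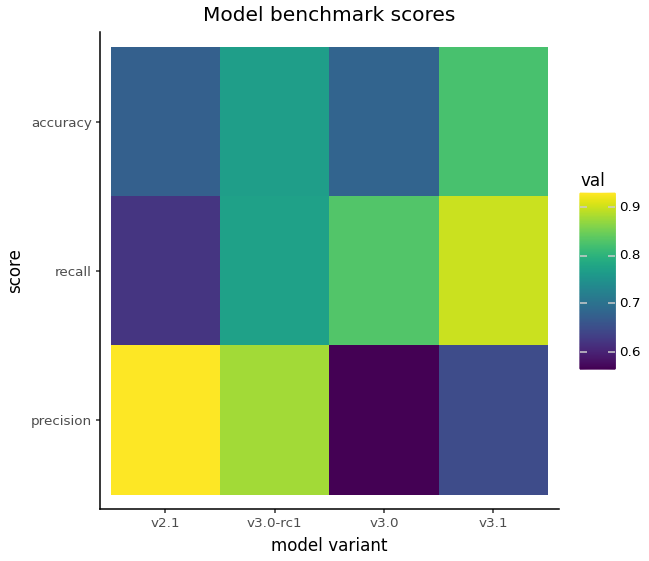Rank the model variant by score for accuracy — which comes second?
v3.0-rc1

Top 3 for accuracy: v3.1 ≈ 0.80, v3.0-rc1 ≈ 0.75, v3.0 ≈ 0.70.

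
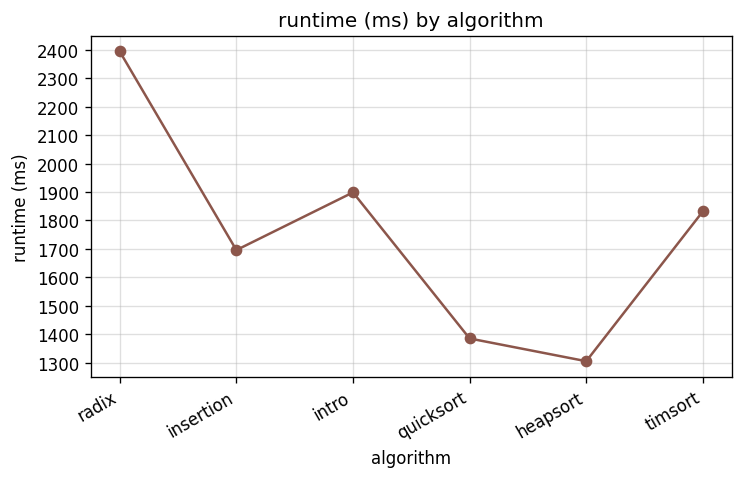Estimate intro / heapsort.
≈ 1.46×

intro ≈ 1900, heapsort ≈ 1300; 1900/1300 ≈ 1.46.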